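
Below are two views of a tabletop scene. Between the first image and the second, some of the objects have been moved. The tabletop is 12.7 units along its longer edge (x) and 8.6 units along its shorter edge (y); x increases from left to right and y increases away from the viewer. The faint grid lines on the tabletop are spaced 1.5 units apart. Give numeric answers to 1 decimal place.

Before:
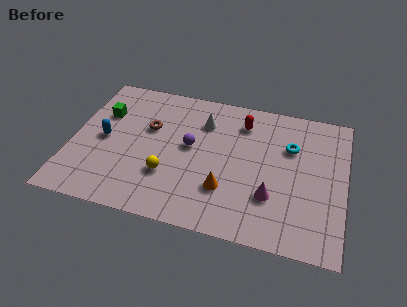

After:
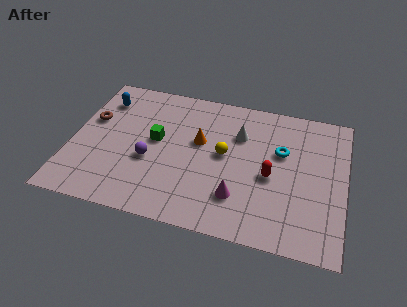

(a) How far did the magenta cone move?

1.6

The magenta cone moved from about (9.4, 2.6) to (7.9, 2.2), a distance of √(1.5² + 0.4²) ≈ 1.6.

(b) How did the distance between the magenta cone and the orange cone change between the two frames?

+1.4

The distance was about 2.1 in the first image and 3.5 in the second, so they moved 1.4 units further apart.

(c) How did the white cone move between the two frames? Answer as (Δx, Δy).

(1.7, -0.4)

From the two frames, the white cone sits at roughly (6.0, 6.4) before and (7.7, 6.0) after.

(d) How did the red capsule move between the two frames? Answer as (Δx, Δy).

(1.5, -3.0)

The red capsule was at about (7.8, 6.8) and moved to about (9.3, 3.8).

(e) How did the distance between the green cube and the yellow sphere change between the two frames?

-1.3

Before: roughly 4.5 units apart; after: 3.2. That's 1.3 units closer together.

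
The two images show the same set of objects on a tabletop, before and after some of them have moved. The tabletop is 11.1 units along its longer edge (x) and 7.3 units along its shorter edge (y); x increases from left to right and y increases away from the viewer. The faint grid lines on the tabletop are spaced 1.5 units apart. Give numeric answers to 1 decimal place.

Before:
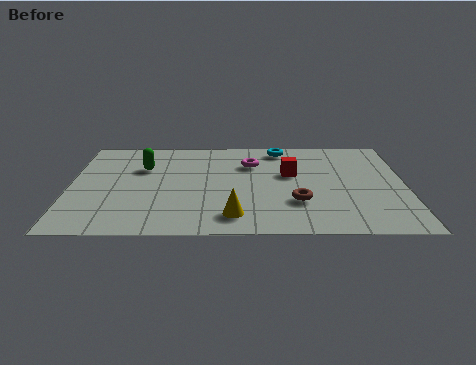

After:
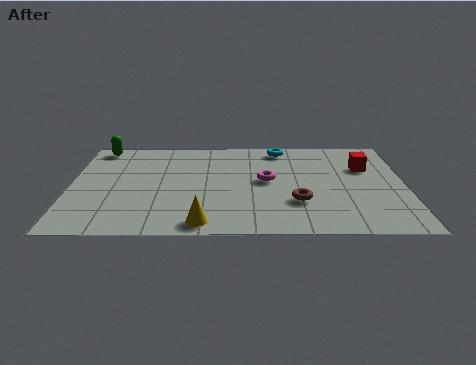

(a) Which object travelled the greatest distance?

the red cube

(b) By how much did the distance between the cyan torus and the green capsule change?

+1.3

They were about 4.8 units apart before and 6.1 after — 1.3 units further apart.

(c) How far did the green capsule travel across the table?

2.2

The green capsule was near (2.4, 4.9) before and (0.9, 6.5) after, so it travelled √(1.5² + 1.6²) ≈ 2.2 units.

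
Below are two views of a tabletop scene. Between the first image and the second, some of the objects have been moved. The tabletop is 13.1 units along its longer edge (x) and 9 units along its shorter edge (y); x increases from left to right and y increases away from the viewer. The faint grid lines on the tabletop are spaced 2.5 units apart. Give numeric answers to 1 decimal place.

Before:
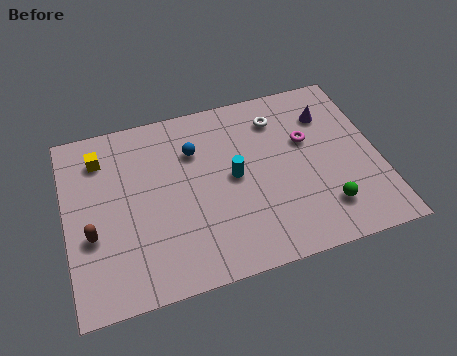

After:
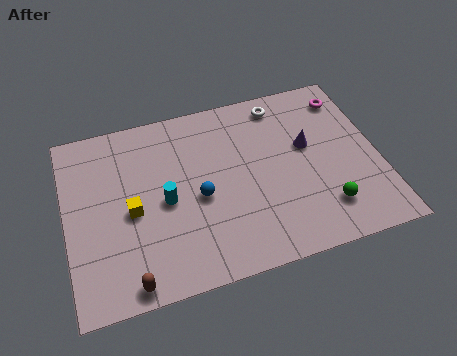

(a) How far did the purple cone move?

1.7

The purple cone moved from about (11.2, 6.7) to (10.2, 5.3), a distance of √(1.0² + 1.4²) ≈ 1.7.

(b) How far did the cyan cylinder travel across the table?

2.9

From (7.0, 4.6) to (4.1, 4.2), the cyan cylinder covered √(2.9² + 0.4²) ≈ 2.9 units.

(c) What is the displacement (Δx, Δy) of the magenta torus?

(1.9, 1.8)

From the two frames, the magenta torus sits at roughly (10.2, 5.6) before and (12.1, 7.4) after.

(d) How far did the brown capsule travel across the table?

3.0

The brown capsule was near (1.0, 3.4) before and (2.4, 0.8) after, so it travelled √(1.4² + 2.6²) ≈ 3.0 units.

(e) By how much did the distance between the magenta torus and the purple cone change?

+1.3

The distance was about 1.5 in the first image and 2.8 in the second, so they moved 1.3 units further apart.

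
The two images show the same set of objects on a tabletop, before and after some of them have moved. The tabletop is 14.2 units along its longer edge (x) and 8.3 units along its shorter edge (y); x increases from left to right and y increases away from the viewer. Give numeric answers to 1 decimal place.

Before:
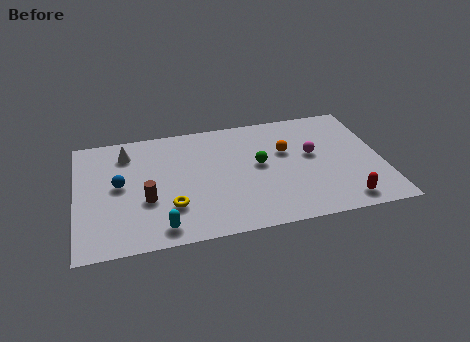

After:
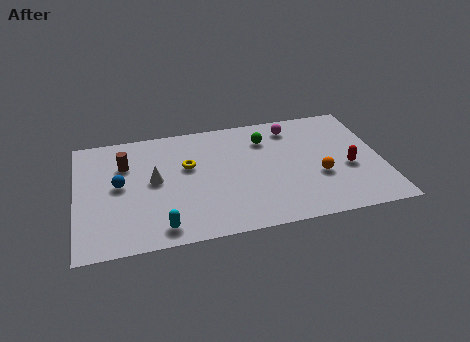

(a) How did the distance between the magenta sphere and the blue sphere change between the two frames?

-0.4

They were about 9.0 units apart before and 8.6 after — 0.4 units closer together.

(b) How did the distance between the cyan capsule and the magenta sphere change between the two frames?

+0.6

They were about 8.0 units apart before and 8.6 after — 0.6 units further apart.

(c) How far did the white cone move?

2.5

The white cone moved from about (2.4, 6.6) to (3.6, 4.4), a distance of √(1.2² + 2.2²) ≈ 2.5.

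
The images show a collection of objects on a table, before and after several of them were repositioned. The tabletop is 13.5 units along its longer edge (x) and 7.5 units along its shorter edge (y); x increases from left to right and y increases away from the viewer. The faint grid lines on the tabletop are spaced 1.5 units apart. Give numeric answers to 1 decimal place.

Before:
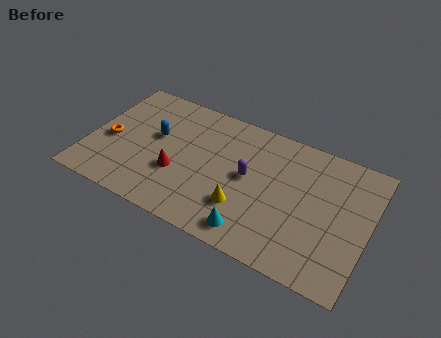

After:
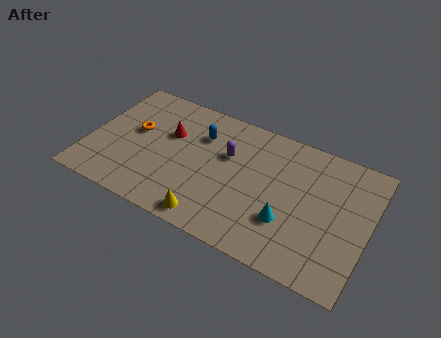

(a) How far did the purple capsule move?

1.4

The purple capsule moved from about (7.7, 4.0) to (6.6, 4.8), a distance of √(1.1² + 0.8²) ≈ 1.4.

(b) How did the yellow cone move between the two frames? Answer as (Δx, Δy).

(-1.4, -1.3)

From the two frames, the yellow cone sits at roughly (7.7, 2.2) before and (6.3, 0.9) after.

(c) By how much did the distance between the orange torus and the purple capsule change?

-2.2

Before: roughly 6.7 units apart; after: 4.5. That's 2.2 units closer together.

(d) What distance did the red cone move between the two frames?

2.2

The red cone was near (4.4, 2.7) before and (3.7, 4.8) after, so it travelled √(0.7² + 2.1²) ≈ 2.2 units.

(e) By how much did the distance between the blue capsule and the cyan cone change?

-0.7

Before: roughly 6.2 units apart; after: 5.5. That's 0.7 units closer together.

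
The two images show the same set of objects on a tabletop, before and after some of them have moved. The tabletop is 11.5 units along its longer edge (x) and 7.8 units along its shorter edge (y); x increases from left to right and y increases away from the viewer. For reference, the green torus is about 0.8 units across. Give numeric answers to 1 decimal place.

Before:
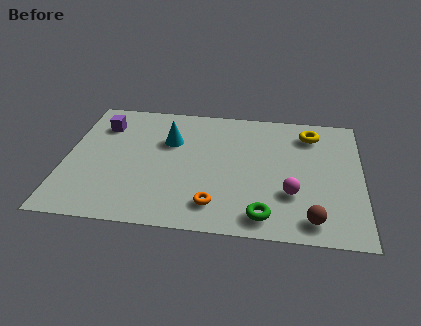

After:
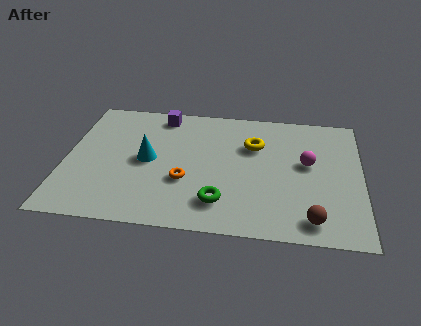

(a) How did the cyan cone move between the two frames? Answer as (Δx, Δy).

(-0.8, -1.3)

The cyan cone started near (4.0, 5.2) and ended near (3.2, 3.9).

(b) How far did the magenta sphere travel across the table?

2.0

From (8.8, 2.5) to (9.4, 4.4), the magenta sphere covered √(0.6² + 1.9²) ≈ 2.0 units.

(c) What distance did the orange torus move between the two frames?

1.8

The orange torus was near (5.9, 1.5) before and (4.7, 2.8) after, so it travelled √(1.2² + 1.3²) ≈ 1.8 units.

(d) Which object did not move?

the brown sphere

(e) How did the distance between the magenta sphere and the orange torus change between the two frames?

+1.9

They were about 3.1 units apart before and 5.0 after — 1.9 units further apart.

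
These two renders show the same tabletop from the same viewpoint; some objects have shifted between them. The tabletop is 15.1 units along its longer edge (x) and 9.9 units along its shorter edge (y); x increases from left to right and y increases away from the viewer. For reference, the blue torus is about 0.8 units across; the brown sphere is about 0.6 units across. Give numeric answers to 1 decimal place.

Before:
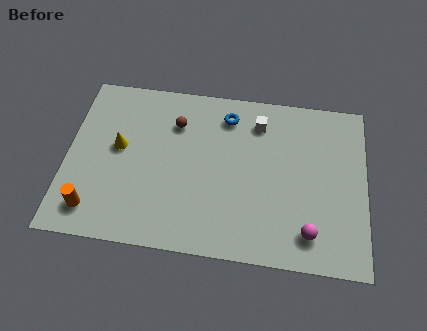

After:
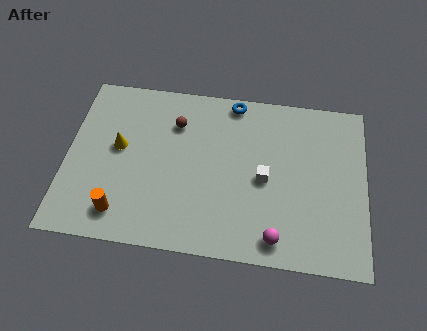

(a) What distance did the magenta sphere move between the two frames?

1.7

The magenta sphere moved from about (12.3, 1.8) to (10.7, 1.3), a distance of √(1.6² + 0.5²) ≈ 1.7.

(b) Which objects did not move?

the brown sphere and the yellow cone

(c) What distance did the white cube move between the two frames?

3.3

The white cube was near (9.6, 7.9) before and (10.0, 4.6) after, so it travelled √(0.4² + 3.3²) ≈ 3.3 units.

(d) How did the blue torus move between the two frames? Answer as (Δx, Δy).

(0.3, 0.9)

The blue torus started near (8.0, 8.1) and ended near (8.3, 9.0).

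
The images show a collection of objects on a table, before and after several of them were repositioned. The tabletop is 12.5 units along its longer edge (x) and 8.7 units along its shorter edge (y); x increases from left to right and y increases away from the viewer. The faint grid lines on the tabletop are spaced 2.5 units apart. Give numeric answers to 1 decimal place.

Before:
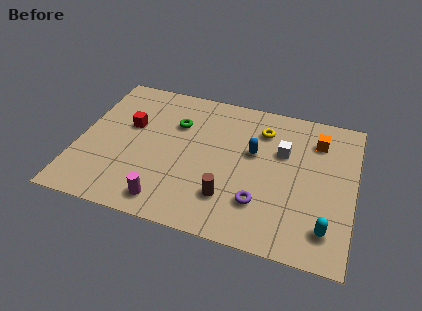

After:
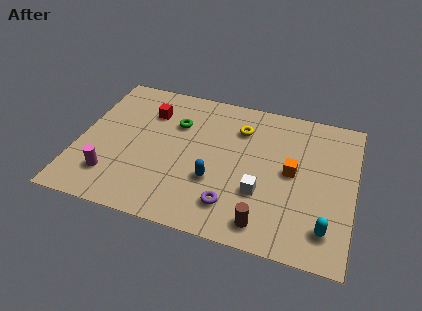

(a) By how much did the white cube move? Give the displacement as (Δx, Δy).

(-0.8, -2.7)

From the two frames, the white cube sits at roughly (9.2, 5.6) before and (8.4, 2.9) after.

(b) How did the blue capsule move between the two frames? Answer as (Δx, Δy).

(-1.6, -2.2)

The blue capsule started near (7.9, 5.2) and ended near (6.3, 3.0).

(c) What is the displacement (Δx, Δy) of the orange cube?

(-1.0, -2.2)

From the two frames, the orange cube sits at roughly (10.7, 6.7) before and (9.7, 4.5) after.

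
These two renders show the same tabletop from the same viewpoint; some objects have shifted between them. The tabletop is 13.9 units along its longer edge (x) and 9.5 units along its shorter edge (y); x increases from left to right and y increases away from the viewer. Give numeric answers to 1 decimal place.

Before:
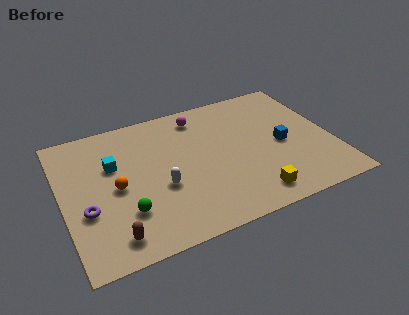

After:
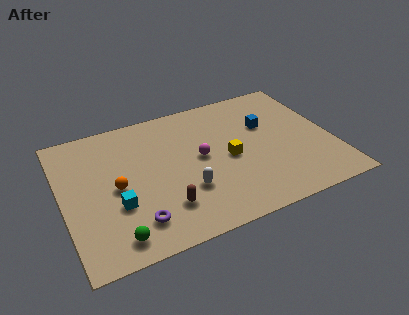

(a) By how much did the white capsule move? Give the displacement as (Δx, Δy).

(1.2, -0.7)

From the two frames, the white capsule sits at roughly (4.9, 3.7) before and (6.1, 3.0) after.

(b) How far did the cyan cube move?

2.8

From (2.7, 6.1) to (2.6, 3.3), the cyan cube covered √(0.1² + 2.8²) ≈ 2.8 units.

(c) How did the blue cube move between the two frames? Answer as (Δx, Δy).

(-0.6, 1.7)

The blue cube started near (11.3, 4.4) and ended near (10.7, 6.1).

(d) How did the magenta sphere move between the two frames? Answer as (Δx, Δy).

(-0.3, -3.0)

From the two frames, the magenta sphere sits at roughly (7.4, 8.0) before and (7.1, 5.0) after.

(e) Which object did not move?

the orange sphere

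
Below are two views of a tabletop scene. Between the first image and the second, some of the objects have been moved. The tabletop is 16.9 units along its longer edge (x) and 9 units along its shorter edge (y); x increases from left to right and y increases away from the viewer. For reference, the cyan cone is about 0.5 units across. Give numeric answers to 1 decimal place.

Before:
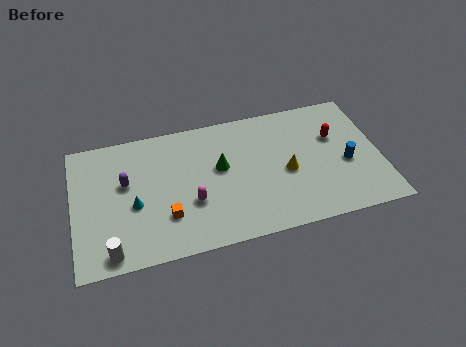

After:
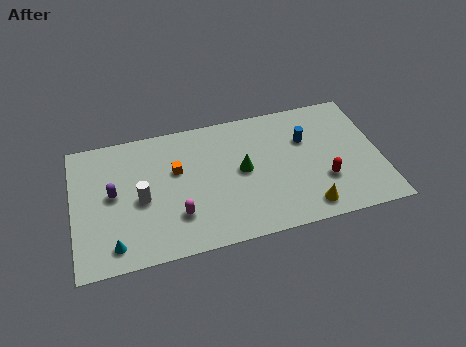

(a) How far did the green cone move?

1.3

The green cone moved from about (8.1, 5.2) to (9.3, 4.7), a distance of √(1.2² + 0.5²) ≈ 1.3.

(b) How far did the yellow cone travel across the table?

2.8

The yellow cone moved from about (11.7, 4.0) to (12.6, 1.3), a distance of √(0.9² + 2.7²) ≈ 2.8.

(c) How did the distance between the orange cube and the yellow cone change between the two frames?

+1.3

Before: roughly 6.8 units apart; after: 8.1. That's 1.3 units further apart.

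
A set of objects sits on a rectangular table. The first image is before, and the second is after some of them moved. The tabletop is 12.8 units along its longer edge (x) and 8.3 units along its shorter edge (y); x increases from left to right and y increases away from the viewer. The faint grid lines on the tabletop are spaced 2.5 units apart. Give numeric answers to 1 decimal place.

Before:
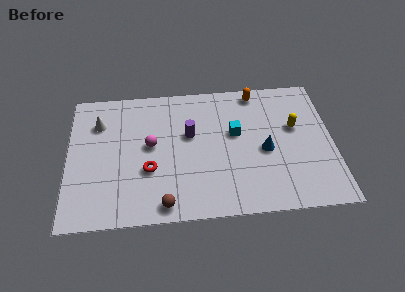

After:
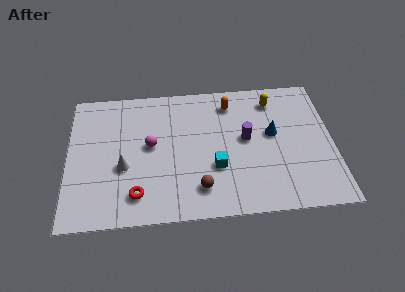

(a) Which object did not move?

the magenta sphere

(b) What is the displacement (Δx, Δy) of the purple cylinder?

(2.7, -0.5)

The purple cylinder was at about (5.9, 5.0) and moved to about (8.6, 4.5).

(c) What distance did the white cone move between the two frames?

3.0

The white cone moved from about (1.5, 6.1) to (2.7, 3.3), a distance of √(1.2² + 2.8²) ≈ 3.0.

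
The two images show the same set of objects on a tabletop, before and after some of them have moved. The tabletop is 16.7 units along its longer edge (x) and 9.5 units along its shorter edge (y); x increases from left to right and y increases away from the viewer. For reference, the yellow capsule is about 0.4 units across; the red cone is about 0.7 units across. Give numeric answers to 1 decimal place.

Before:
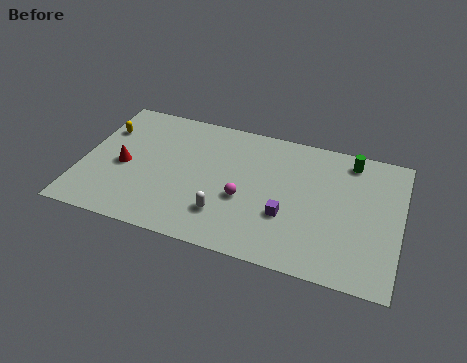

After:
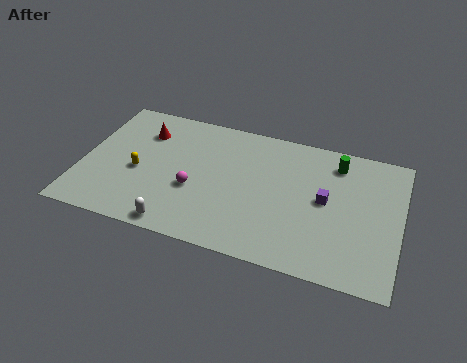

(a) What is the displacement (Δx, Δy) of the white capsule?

(-2.3, -1.5)

The white capsule was at about (7.7, 2.4) and moved to about (5.4, 0.9).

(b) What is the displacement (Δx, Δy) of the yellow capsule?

(2.1, -2.6)

The yellow capsule was at about (0.9, 6.7) and moved to about (3.0, 4.1).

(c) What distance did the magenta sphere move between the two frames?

2.6

From (8.6, 3.8) to (6.0, 3.7), the magenta sphere covered √(2.6² + 0.1²) ≈ 2.6 units.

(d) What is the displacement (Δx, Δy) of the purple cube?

(1.9, 1.7)

The purple cube started near (10.9, 3.3) and ended near (12.8, 5.0).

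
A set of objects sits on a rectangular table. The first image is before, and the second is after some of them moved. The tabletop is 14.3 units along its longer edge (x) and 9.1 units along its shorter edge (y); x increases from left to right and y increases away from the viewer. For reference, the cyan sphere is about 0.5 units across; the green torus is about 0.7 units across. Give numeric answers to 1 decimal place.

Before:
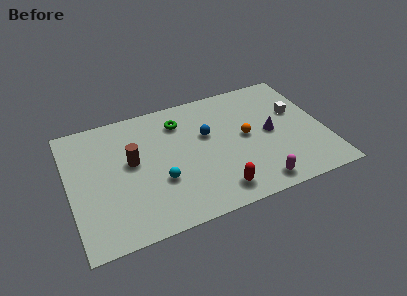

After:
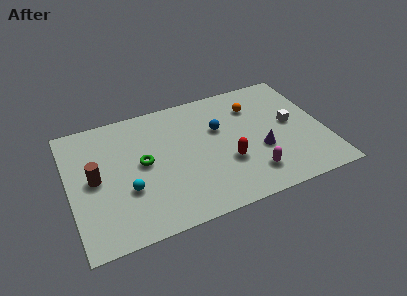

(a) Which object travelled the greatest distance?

the green torus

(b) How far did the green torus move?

3.3

The green torus moved from about (6.4, 7.1) to (4.1, 4.8), a distance of √(2.3² + 2.3²) ≈ 3.3.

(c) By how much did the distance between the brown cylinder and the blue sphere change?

+2.9

Before: roughly 4.3 units apart; after: 7.2. That's 2.9 units further apart.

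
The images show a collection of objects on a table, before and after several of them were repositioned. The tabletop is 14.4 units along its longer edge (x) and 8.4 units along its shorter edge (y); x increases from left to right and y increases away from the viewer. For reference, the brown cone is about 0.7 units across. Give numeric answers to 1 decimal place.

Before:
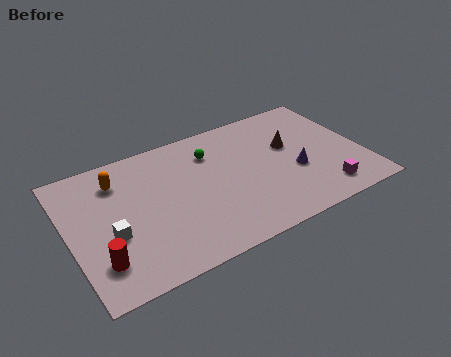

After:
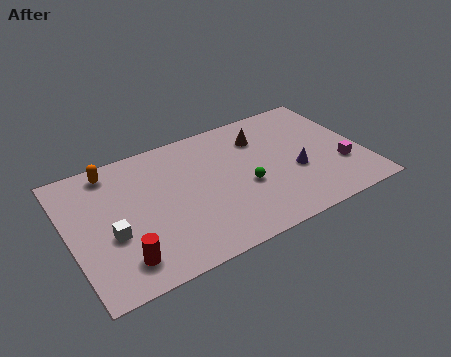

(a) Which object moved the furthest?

the green sphere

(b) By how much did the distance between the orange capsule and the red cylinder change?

+1.0

Before: roughly 4.7 units apart; after: 5.7. That's 1.0 units further apart.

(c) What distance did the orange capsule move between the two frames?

0.8

The orange capsule moved from about (2.6, 6.5) to (2.4, 7.3), a distance of √(0.2² + 0.8²) ≈ 0.8.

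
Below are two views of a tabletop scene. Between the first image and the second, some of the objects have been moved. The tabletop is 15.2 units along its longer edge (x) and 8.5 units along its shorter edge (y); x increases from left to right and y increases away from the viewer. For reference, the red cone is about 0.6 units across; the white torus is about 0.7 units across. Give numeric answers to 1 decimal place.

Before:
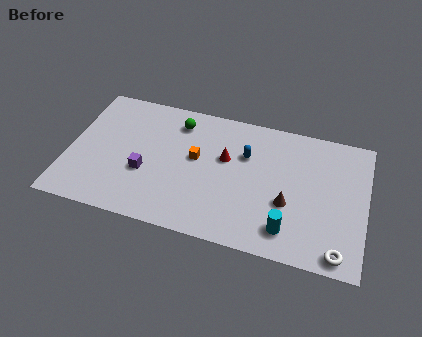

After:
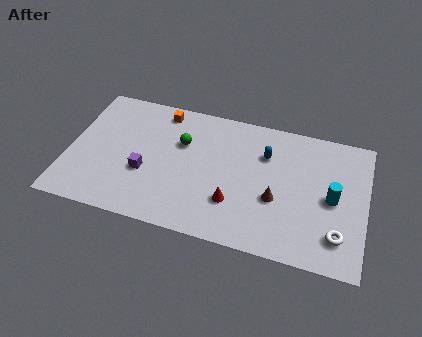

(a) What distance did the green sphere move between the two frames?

1.3

From (5.4, 6.9) to (5.7, 5.6), the green sphere covered √(0.3² + 1.3²) ≈ 1.3 units.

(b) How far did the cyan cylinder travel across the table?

3.3

From (11.4, 1.6) to (13.5, 4.1), the cyan cylinder covered √(2.1² + 2.5²) ≈ 3.3 units.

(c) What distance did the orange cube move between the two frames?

3.3

The orange cube was near (6.5, 4.8) before and (4.5, 7.4) after, so it travelled √(2.0² + 2.6²) ≈ 3.3 units.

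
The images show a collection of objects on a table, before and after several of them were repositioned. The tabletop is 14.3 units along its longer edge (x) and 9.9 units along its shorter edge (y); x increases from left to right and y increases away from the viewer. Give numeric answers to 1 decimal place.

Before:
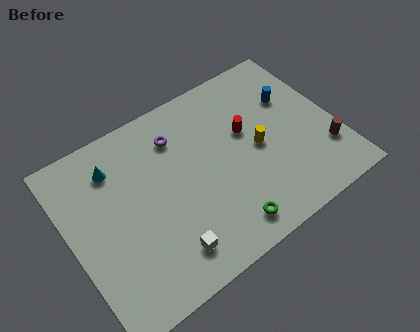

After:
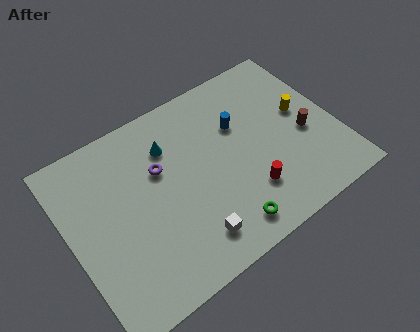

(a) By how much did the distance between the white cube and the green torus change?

-1.3

Before: roughly 3.1 units apart; after: 1.8. That's 1.3 units closer together.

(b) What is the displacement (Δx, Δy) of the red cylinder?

(-0.6, -3.3)

From the two frames, the red cylinder sits at roughly (9.7, 5.9) before and (9.1, 2.6) after.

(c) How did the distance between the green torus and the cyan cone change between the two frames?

-1.7

They were about 7.9 units apart before and 6.2 after — 1.7 units closer together.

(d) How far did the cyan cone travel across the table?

2.9

The cyan cone was near (2.8, 7.7) before and (5.7, 7.3) after, so it travelled √(2.9² + 0.4²) ≈ 2.9 units.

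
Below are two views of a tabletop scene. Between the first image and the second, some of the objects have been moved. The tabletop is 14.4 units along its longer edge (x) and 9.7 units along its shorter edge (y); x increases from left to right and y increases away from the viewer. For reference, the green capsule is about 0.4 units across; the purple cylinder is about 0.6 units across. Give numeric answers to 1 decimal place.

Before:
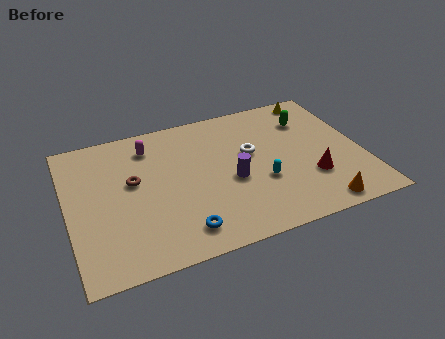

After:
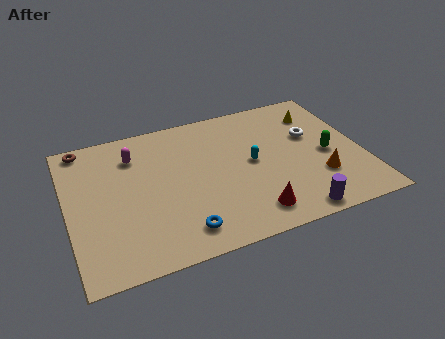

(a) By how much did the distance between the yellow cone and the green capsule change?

+1.5

The distance was about 1.6 in the first image and 3.1 in the second, so they moved 1.5 units further apart.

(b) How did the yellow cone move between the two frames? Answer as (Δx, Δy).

(-0.1, -1.2)

From the two frames, the yellow cone sits at roughly (12.7, 8.7) before and (12.6, 7.5) after.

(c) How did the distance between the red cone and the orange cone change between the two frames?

+1.7

They were about 2.0 units apart before and 3.7 after — 1.7 units further apart.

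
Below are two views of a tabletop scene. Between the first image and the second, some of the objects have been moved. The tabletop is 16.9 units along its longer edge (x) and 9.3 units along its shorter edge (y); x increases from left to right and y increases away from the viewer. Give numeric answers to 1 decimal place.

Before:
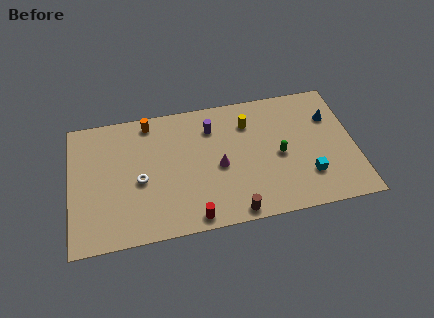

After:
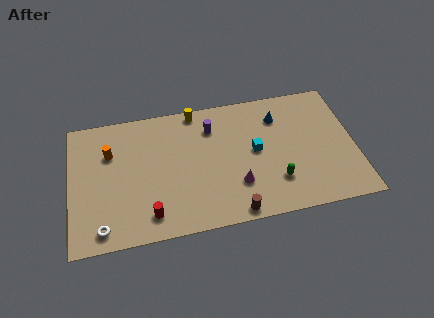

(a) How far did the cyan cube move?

3.8

The cyan cube was near (14.0, 2.5) before and (11.0, 4.9) after, so it travelled √(3.0² + 2.4²) ≈ 3.8 units.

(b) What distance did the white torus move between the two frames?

3.7

The white torus was near (4.1, 4.1) before and (1.8, 1.2) after, so it travelled √(2.3² + 2.9²) ≈ 3.7 units.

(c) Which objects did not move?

the purple cylinder and the brown cylinder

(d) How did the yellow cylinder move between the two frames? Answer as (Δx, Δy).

(-3.1, 1.5)

The yellow cylinder started near (10.7, 7.0) and ended near (7.6, 8.5).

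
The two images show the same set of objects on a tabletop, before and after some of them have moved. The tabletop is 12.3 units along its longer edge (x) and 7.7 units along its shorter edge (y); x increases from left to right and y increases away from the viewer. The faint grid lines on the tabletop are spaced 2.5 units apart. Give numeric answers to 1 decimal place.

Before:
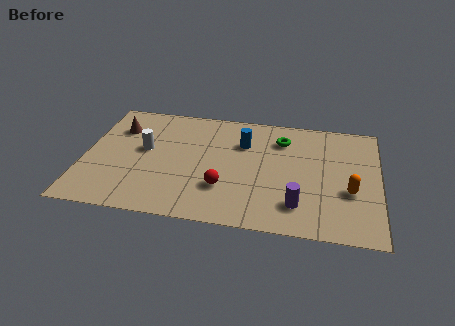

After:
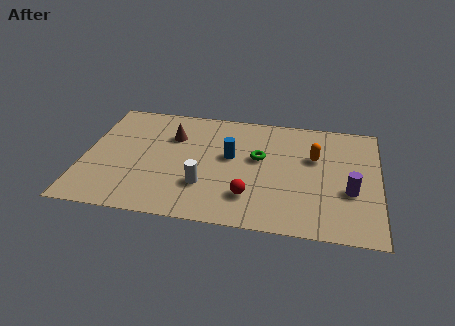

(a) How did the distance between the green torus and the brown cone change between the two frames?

-3.1

The distance was about 6.9 in the first image and 3.8 in the second, so they moved 3.1 units closer together.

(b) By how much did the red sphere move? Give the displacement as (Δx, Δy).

(1.1, -0.4)

The red sphere was at about (5.9, 2.3) and moved to about (7.0, 1.9).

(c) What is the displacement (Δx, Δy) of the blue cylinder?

(-0.5, -1.0)

From the two frames, the blue cylinder sits at roughly (6.6, 5.4) before and (6.1, 4.4) after.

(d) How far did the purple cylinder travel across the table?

2.4

The purple cylinder moved from about (9.0, 1.7) to (11.1, 2.9), a distance of √(2.1² + 1.2²) ≈ 2.4.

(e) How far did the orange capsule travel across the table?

2.5

From (11.1, 2.9) to (9.6, 4.9), the orange capsule covered √(1.5² + 2.0²) ≈ 2.5 units.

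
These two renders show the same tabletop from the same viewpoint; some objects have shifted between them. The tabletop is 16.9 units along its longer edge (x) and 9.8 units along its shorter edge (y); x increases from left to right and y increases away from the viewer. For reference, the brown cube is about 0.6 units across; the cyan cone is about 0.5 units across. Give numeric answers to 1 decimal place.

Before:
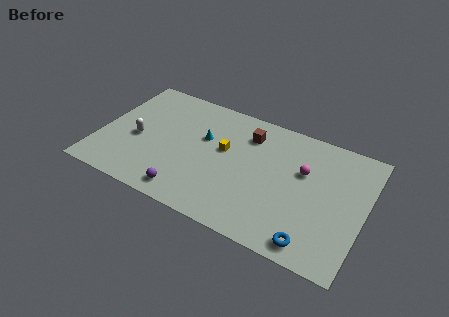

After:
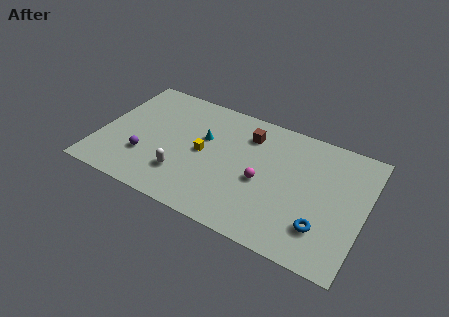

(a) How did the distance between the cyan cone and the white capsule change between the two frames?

-0.9

Before: roughly 4.5 units apart; after: 3.6. That's 0.9 units closer together.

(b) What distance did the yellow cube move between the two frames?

1.5

The yellow cube was near (7.9, 5.7) before and (6.6, 4.9) after, so it travelled √(1.3² + 0.8²) ≈ 1.5 units.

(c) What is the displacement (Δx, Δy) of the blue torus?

(0.4, 1.3)

The blue torus started near (14.1, 1.2) and ended near (14.5, 2.5).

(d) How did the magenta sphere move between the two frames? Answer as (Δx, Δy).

(-2.4, -1.9)

The magenta sphere started near (12.9, 6.2) and ended near (10.5, 4.3).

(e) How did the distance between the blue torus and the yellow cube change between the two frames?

+0.6

They were about 7.7 units apart before and 8.3 after — 0.6 units further apart.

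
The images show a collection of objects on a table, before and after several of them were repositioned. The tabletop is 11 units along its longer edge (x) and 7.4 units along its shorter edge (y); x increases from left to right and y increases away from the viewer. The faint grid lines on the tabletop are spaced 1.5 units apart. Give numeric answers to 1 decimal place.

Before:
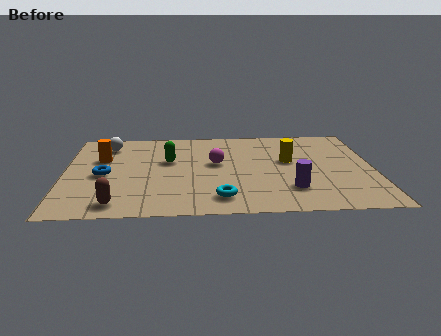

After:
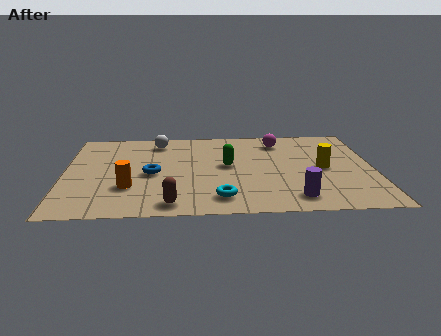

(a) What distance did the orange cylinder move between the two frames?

2.7

From (1.3, 4.8) to (2.3, 2.3), the orange cylinder covered √(1.0² + 2.5²) ≈ 2.7 units.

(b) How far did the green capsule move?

2.2

From (3.7, 4.5) to (5.8, 4.0), the green capsule covered √(2.1² + 0.5²) ≈ 2.2 units.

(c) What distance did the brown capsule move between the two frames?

1.9

From (1.9, 1.0) to (3.8, 0.9), the brown capsule covered √(1.9² + 0.1²) ≈ 1.9 units.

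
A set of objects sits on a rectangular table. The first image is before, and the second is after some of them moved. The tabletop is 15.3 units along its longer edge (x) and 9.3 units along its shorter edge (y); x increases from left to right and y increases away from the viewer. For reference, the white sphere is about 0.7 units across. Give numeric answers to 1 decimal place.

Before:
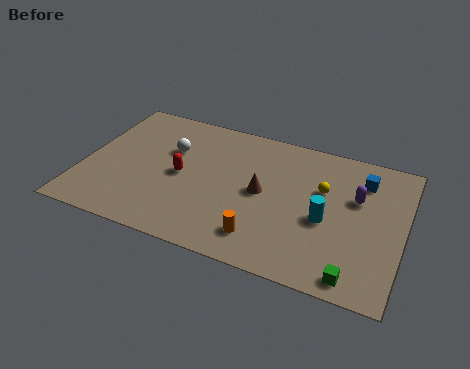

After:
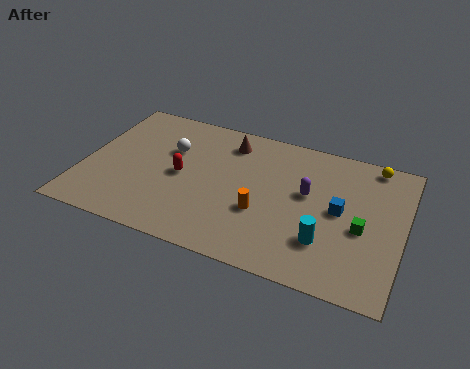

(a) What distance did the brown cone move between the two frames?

3.5

The brown cone moved from about (8.6, 4.7) to (6.7, 7.6), a distance of √(1.9² + 2.9²) ≈ 3.5.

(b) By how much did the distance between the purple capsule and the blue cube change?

+0.4

The distance was about 1.3 in the first image and 1.7 in the second, so they moved 0.4 units further apart.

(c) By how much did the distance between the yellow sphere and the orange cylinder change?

+2.2

Before: roughly 4.8 units apart; after: 7.0. That's 2.2 units further apart.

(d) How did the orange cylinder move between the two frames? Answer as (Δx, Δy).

(-0.2, 1.6)

From the two frames, the orange cylinder sits at roughly (8.9, 1.8) before and (8.7, 3.4) after.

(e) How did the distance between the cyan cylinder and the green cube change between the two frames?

-1.3

They were about 3.4 units apart before and 2.1 after — 1.3 units closer together.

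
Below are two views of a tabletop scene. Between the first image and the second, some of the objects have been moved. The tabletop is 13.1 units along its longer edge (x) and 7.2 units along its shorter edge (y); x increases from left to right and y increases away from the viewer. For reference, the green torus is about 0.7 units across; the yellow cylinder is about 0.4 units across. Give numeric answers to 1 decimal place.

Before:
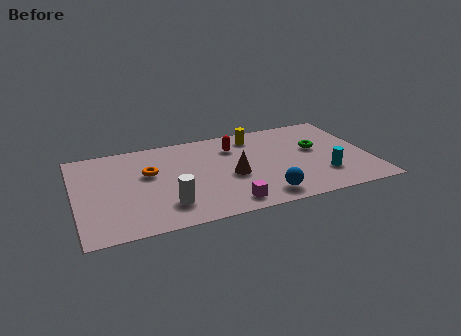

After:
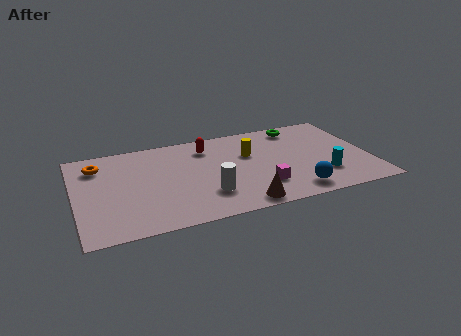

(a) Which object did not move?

the cyan cylinder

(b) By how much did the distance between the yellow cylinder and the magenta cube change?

-2.6

Before: roughly 5.3 units apart; after: 2.7. That's 2.6 units closer together.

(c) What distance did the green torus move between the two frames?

2.1

From (10.8, 4.2) to (10.2, 6.2), the green torus covered √(0.6² + 2.0²) ≈ 2.1 units.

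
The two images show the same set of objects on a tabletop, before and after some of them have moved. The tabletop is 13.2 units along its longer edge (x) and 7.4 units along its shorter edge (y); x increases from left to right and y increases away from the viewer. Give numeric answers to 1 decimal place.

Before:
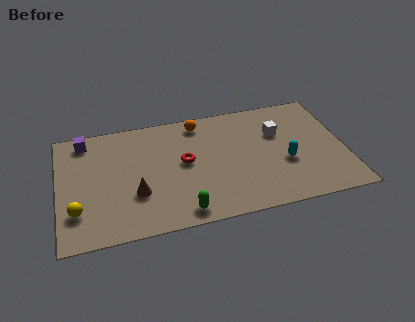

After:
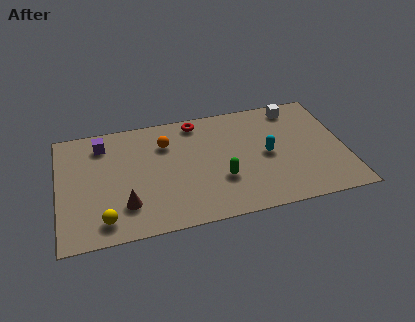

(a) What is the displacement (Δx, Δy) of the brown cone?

(-0.5, -0.6)

The brown cone started near (3.5, 2.5) and ended near (3.0, 1.9).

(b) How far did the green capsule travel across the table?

2.5

From (5.5, 0.9) to (7.4, 2.5), the green capsule covered √(1.9² + 1.6²) ≈ 2.5 units.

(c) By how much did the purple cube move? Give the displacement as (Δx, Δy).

(0.8, -0.4)

From the two frames, the purple cube sits at roughly (1.3, 6.4) before and (2.1, 6.0) after.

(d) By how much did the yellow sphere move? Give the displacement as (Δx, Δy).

(1.2, -0.8)

The yellow sphere started near (0.8, 2.0) and ended near (2.0, 1.2).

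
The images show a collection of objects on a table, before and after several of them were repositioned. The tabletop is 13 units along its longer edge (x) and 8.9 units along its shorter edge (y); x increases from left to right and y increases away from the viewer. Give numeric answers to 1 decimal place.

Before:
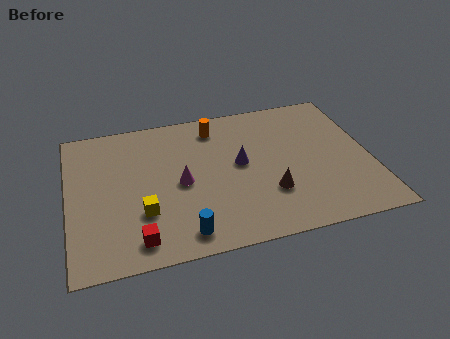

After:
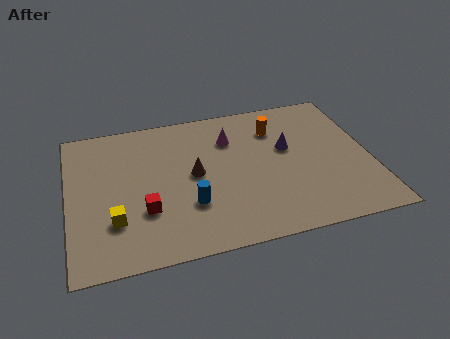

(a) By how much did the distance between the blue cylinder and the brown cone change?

-2.3

Before: roughly 4.1 units apart; after: 1.8. That's 2.3 units closer together.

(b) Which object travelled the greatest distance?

the brown cone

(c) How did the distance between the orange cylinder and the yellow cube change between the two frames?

+2.6

Before: roughly 5.7 units apart; after: 8.3. That's 2.6 units further apart.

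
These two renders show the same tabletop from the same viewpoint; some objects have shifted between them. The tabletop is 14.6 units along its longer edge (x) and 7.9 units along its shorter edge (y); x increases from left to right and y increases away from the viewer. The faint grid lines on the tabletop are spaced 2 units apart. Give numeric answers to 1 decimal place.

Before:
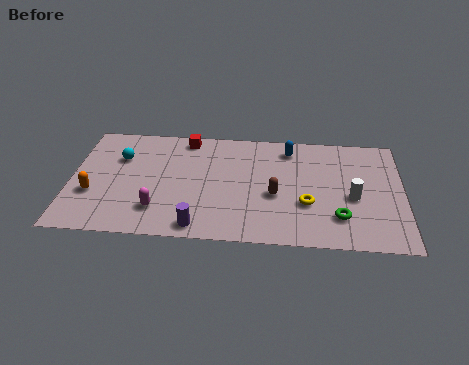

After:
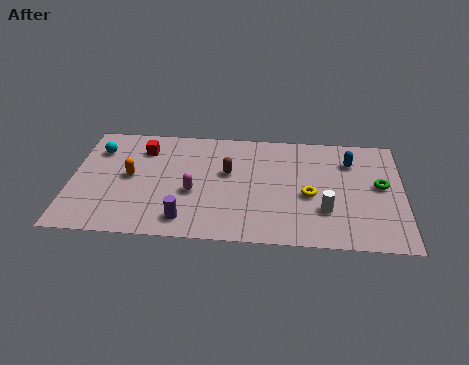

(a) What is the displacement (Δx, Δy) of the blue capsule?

(2.7, -0.7)

The blue capsule started near (9.6, 6.6) and ended near (12.3, 5.9).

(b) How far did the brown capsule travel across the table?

2.5

From (9.0, 3.3) to (6.9, 4.7), the brown capsule covered √(2.1² + 1.4²) ≈ 2.5 units.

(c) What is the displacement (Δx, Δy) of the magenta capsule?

(1.5, 1.3)

The magenta capsule was at about (3.9, 1.9) and moved to about (5.4, 3.2).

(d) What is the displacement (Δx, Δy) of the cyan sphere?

(-1.0, 0.5)

From the two frames, the cyan sphere sits at roughly (2.1, 5.4) before and (1.1, 5.9) after.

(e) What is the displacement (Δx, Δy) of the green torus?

(1.8, 2.3)

From the two frames, the green torus sits at roughly (11.8, 2.0) before and (13.6, 4.3) after.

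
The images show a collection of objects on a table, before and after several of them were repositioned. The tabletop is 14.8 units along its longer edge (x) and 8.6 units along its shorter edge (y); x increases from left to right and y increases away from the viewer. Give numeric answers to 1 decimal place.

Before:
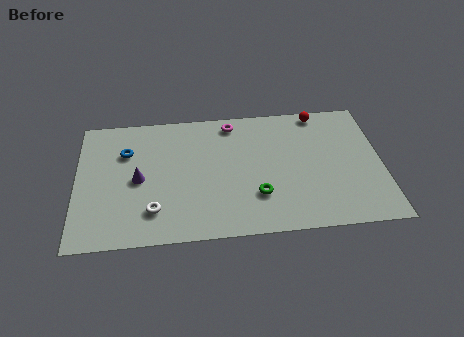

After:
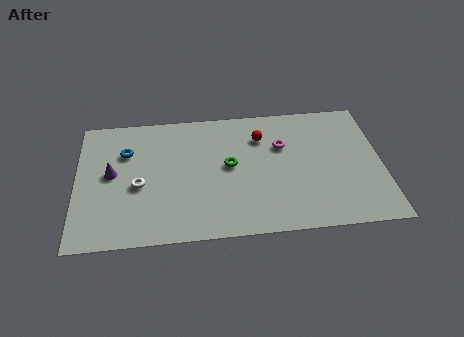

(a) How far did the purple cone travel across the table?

1.4

The purple cone was near (3.0, 4.1) before and (1.7, 4.6) after, so it travelled √(1.3² + 0.5²) ≈ 1.4 units.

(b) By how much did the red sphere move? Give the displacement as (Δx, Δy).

(-2.9, -1.4)

From the two frames, the red sphere sits at roughly (11.9, 7.8) before and (9.0, 6.4) after.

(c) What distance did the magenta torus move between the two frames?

3.0

From (7.6, 7.5) to (10.0, 5.7), the magenta torus covered √(2.4² + 1.8²) ≈ 3.0 units.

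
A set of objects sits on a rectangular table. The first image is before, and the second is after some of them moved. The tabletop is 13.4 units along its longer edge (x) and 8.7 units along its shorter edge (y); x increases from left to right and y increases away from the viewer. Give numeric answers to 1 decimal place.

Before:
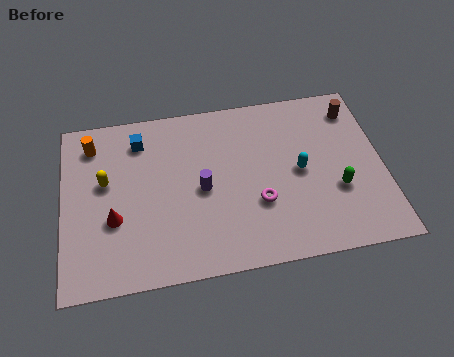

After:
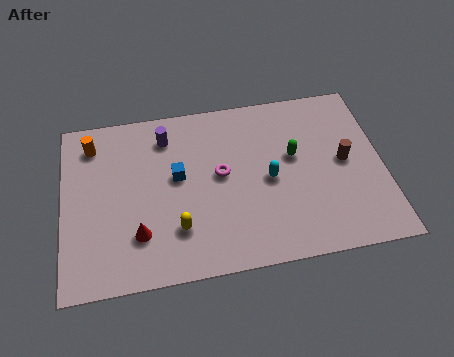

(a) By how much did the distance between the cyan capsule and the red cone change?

-2.1

They were about 7.9 units apart before and 5.8 after — 2.1 units closer together.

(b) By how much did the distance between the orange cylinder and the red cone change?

+1.1

The distance was about 4.0 in the first image and 5.1 in the second, so they moved 1.1 units further apart.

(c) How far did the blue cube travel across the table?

2.6

From (3.3, 7.0) to (4.8, 4.9), the blue cube covered √(1.5² + 2.1²) ≈ 2.6 units.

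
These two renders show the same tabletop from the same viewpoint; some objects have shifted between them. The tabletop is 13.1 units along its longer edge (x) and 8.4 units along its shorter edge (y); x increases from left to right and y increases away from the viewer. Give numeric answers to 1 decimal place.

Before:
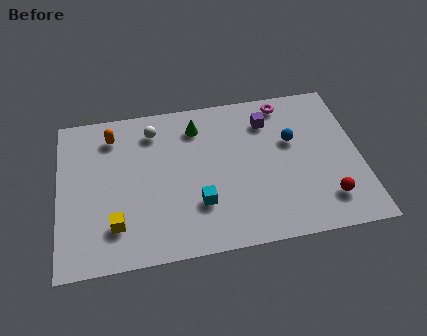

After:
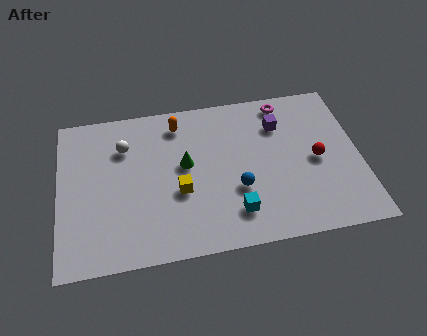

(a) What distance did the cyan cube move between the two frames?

1.7

The cyan cube was near (6.0, 2.5) before and (7.5, 1.8) after, so it travelled √(1.5² + 0.7²) ≈ 1.7 units.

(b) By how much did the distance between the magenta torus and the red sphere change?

-2.2

The distance was about 5.8 in the first image and 3.6 in the second, so they moved 2.2 units closer together.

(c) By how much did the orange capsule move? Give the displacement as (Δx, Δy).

(2.9, 0.2)

From the two frames, the orange capsule sits at roughly (2.4, 6.8) before and (5.3, 7.0) after.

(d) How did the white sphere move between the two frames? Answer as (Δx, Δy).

(-1.3, -0.7)

The white sphere started near (4.2, 6.8) and ended near (2.9, 6.1).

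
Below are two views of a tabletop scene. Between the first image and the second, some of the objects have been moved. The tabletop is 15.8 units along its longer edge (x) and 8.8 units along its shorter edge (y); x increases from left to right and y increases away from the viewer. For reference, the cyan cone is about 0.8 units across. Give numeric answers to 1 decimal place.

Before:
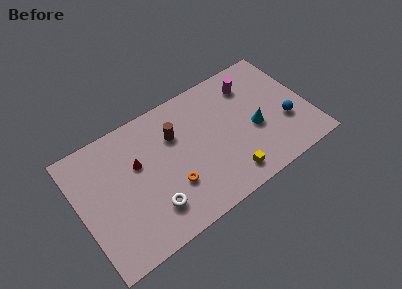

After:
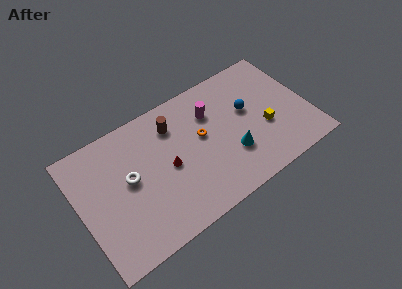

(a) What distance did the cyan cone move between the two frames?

2.0

The cyan cone was near (12.0, 3.7) before and (10.2, 2.8) after, so it travelled √(1.8² + 0.9²) ≈ 2.0 units.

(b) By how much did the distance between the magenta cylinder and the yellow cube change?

-1.7

Before: roughly 6.1 units apart; after: 4.4. That's 1.7 units closer together.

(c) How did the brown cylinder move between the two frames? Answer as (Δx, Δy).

(0.0, 0.7)

From the two frames, the brown cylinder sits at roughly (6.8, 6.1) before and (6.8, 6.8) after.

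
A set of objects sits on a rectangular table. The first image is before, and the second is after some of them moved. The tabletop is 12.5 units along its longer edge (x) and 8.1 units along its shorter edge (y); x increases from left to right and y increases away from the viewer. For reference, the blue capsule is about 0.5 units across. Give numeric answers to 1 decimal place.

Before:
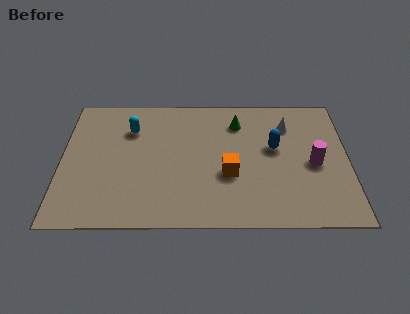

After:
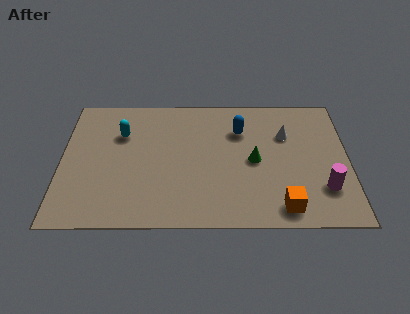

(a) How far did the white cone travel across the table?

0.6

The white cone moved from about (9.9, 6.1) to (9.8, 5.5), a distance of √(0.1² + 0.6²) ≈ 0.6.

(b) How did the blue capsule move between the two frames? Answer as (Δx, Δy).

(-1.5, 1.1)

The blue capsule started near (9.3, 4.7) and ended near (7.8, 5.8).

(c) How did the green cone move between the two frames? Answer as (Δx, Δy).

(0.7, -2.4)

The green cone was at about (7.7, 6.3) and moved to about (8.4, 3.9).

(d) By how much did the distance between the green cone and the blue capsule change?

-0.3

The distance was about 2.3 in the first image and 2.0 in the second, so they moved 0.3 units closer together.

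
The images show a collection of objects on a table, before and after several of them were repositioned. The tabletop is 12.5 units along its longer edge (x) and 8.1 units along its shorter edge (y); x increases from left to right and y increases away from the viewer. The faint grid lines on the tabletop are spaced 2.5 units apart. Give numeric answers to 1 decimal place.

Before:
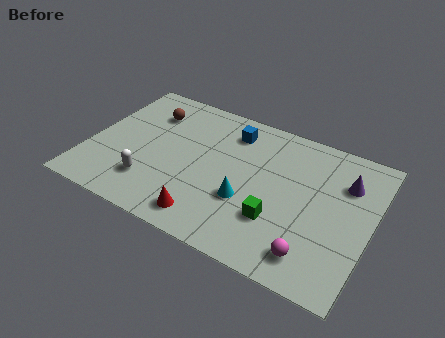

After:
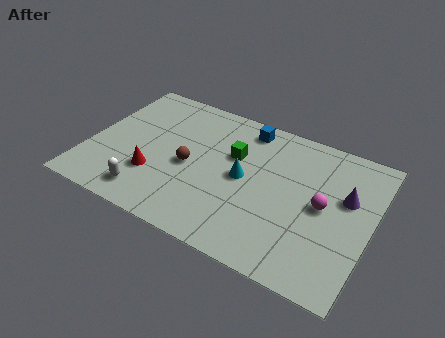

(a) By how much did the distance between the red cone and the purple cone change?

+1.4

The distance was about 7.2 in the first image and 8.6 in the second, so they moved 1.4 units further apart.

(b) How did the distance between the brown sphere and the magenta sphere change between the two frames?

-3.4

The distance was about 9.3 in the first image and 5.9 in the second, so they moved 3.4 units closer together.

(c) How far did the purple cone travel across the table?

0.8

From (11.2, 5.8) to (11.3, 5.0), the purple cone covered √(0.1² + 0.8²) ≈ 0.8 units.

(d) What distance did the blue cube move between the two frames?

0.8

The blue cube was near (6.0, 6.5) before and (6.6, 7.0) after, so it travelled √(0.6² + 0.5²) ≈ 0.8 units.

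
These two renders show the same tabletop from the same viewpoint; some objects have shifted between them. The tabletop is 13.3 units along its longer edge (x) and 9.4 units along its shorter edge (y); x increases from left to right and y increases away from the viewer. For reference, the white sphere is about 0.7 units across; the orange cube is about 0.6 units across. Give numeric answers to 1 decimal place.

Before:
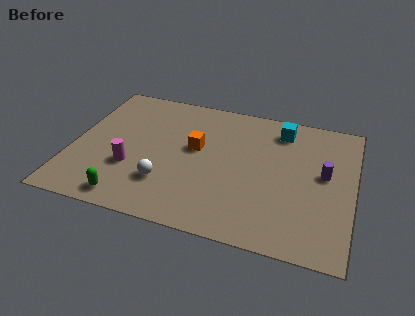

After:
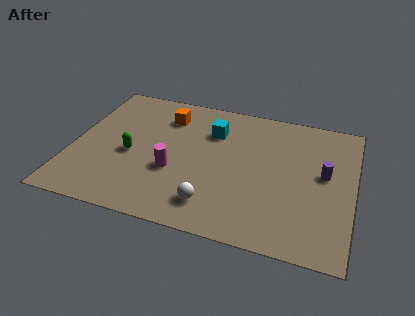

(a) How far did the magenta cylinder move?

2.0

The magenta cylinder moved from about (2.9, 3.2) to (4.9, 3.5), a distance of √(2.0² + 0.3²) ≈ 2.0.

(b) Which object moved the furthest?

the cyan cube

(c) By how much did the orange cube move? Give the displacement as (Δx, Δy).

(-1.6, 1.9)

The orange cube was at about (5.8, 5.4) and moved to about (4.2, 7.3).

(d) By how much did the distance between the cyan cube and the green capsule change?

-4.9

They were about 9.5 units apart before and 4.6 after — 4.9 units closer together.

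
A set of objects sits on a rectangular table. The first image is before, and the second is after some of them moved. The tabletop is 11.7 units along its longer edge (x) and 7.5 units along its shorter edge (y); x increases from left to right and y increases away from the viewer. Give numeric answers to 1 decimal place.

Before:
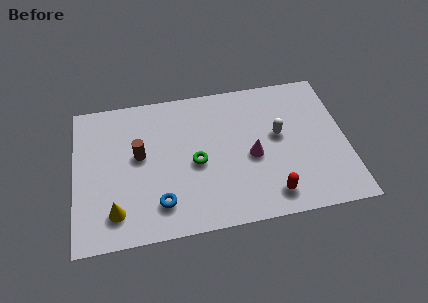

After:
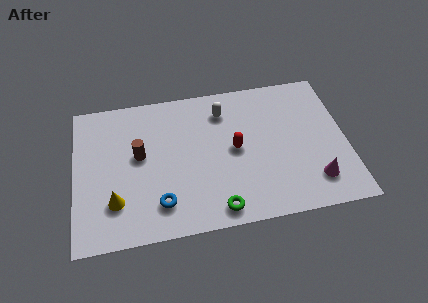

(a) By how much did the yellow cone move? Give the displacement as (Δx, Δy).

(0.0, 0.5)

The yellow cone was at about (1.7, 1.5) and moved to about (1.7, 2.0).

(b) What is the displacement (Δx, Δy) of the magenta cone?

(2.6, -1.7)

The magenta cone was at about (7.6, 3.3) and moved to about (10.2, 1.6).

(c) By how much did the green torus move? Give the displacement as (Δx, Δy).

(0.8, -2.5)

From the two frames, the green torus sits at roughly (5.2, 3.4) before and (6.0, 0.9) after.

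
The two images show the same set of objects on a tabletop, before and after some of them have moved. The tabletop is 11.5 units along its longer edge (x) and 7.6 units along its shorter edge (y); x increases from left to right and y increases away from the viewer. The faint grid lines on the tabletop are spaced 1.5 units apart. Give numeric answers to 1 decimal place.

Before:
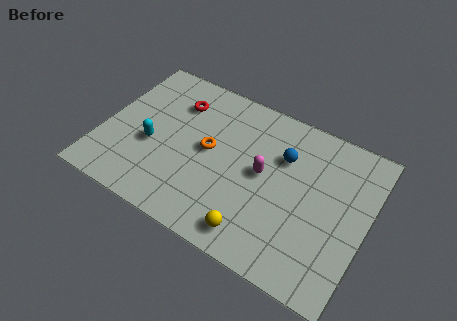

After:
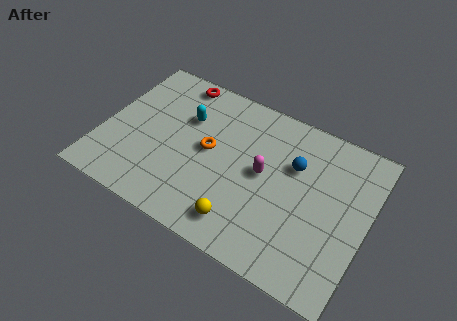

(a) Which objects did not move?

the magenta capsule and the orange torus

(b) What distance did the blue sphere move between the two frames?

0.5

From (7.7, 5.2) to (8.2, 5.0), the blue sphere covered √(0.5² + 0.2²) ≈ 0.5 units.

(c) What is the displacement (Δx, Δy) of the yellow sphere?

(-0.6, 0.2)

The yellow sphere started near (7.1, 1.1) and ended near (6.5, 1.3).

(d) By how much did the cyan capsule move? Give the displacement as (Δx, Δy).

(1.2, 2.0)

From the two frames, the cyan capsule sits at roughly (2.2, 3.1) before and (3.4, 5.1) after.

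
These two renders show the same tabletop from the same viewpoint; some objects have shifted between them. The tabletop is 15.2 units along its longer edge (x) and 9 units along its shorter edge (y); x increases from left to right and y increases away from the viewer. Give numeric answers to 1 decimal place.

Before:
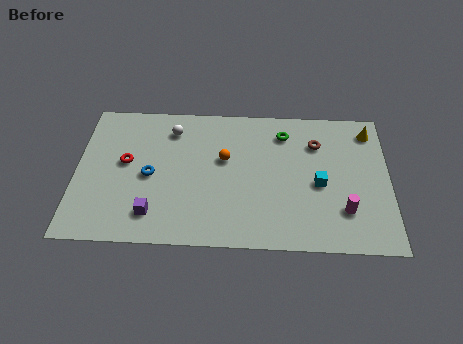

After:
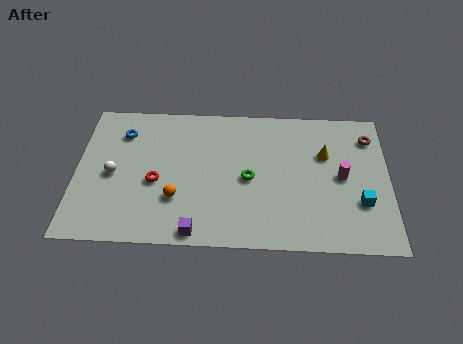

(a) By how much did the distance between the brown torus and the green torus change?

+4.9

They were about 1.7 units apart before and 6.6 after — 4.9 units further apart.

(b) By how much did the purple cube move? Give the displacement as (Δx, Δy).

(2.1, -1.0)

The purple cube was at about (3.8, 1.8) and moved to about (5.9, 0.8).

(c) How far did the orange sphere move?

3.5

The orange sphere moved from about (7.2, 5.4) to (4.9, 2.8), a distance of √(2.3² + 2.6²) ≈ 3.5.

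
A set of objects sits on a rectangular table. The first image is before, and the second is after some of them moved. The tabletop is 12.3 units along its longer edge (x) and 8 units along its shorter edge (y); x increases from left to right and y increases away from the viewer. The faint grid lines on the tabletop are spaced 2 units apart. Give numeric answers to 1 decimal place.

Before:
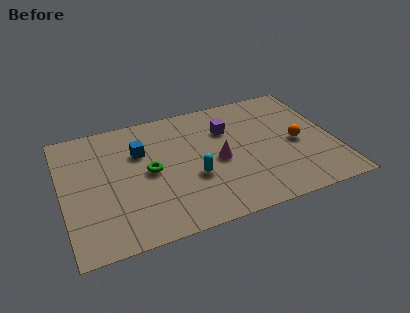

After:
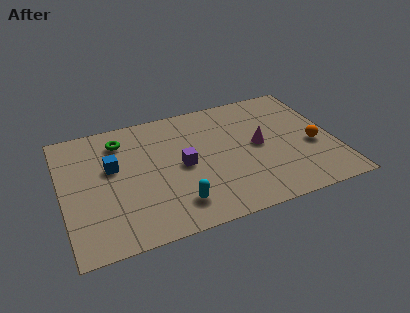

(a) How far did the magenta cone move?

1.9

From (7.0, 3.7) to (8.9, 4.1), the magenta cone covered √(1.9² + 0.4²) ≈ 1.9 units.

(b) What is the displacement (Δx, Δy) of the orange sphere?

(0.7, -0.4)

From the two frames, the orange sphere sits at roughly (10.6, 3.7) before and (11.3, 3.3) after.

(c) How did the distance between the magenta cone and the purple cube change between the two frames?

+1.5

They were about 2.0 units apart before and 3.5 after — 1.5 units further apart.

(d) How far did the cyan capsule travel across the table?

1.7

From (5.8, 3.0) to (4.9, 1.6), the cyan capsule covered √(0.9² + 1.4²) ≈ 1.7 units.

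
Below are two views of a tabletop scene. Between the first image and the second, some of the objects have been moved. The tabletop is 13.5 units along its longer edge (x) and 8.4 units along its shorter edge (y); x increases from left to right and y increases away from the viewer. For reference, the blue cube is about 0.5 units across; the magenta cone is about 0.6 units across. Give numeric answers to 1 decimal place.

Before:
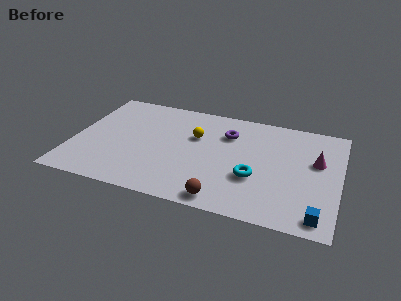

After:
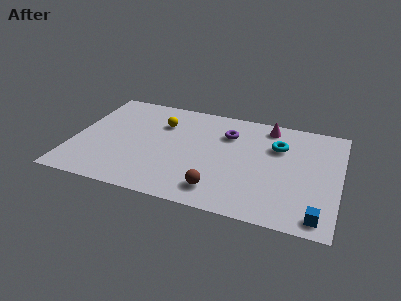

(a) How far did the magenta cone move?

3.4

The magenta cone moved from about (12.3, 5.1) to (9.7, 7.3), a distance of √(2.6² + 2.2²) ≈ 3.4.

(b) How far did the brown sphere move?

0.7

From (7.9, 0.9) to (7.6, 1.5), the brown sphere covered √(0.3² + 0.6²) ≈ 0.7 units.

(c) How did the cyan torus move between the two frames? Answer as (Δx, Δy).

(1.0, 2.8)

The cyan torus was at about (9.3, 3.0) and moved to about (10.3, 5.8).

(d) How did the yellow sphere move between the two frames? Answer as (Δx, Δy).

(-1.8, 0.6)

The yellow sphere was at about (6.1, 5.4) and moved to about (4.3, 6.0).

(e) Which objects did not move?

the blue cube and the purple torus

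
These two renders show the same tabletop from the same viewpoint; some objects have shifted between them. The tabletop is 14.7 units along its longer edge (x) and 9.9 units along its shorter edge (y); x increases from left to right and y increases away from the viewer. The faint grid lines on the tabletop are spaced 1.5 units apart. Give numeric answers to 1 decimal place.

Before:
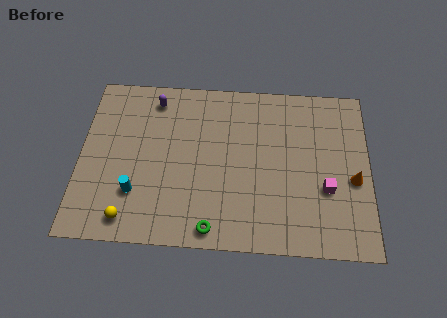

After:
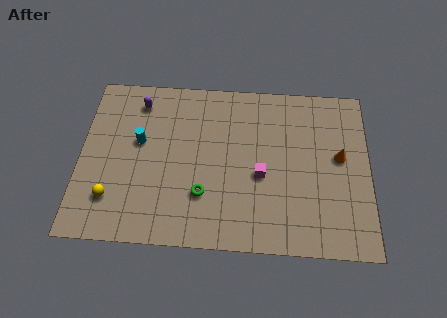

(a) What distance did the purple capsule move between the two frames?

0.8

The purple capsule was near (3.7, 8.4) before and (2.9, 8.2) after, so it travelled √(0.8² + 0.2²) ≈ 0.8 units.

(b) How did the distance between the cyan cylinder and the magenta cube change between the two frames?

-3.2

Before: roughly 9.6 units apart; after: 6.4. That's 3.2 units closer together.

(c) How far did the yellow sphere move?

1.4

The yellow sphere was near (2.6, 1.3) before and (1.7, 2.4) after, so it travelled √(0.9² + 1.1²) ≈ 1.4 units.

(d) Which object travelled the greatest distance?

the magenta cube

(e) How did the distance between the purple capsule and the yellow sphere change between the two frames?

-1.3

Before: roughly 7.2 units apart; after: 5.9. That's 1.3 units closer together.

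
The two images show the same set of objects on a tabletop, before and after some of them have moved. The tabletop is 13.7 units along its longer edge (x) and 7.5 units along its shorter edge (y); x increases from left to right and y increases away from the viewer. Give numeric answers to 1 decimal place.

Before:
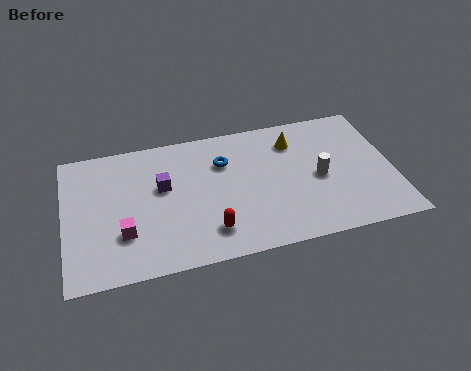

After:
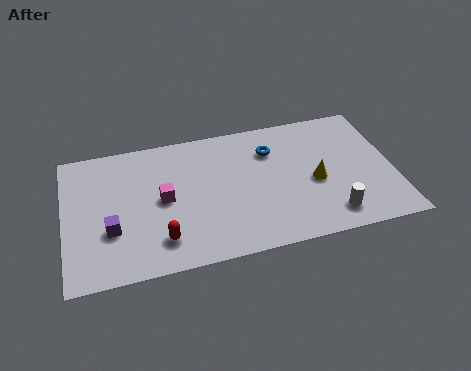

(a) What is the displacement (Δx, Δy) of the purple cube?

(-2.2, -1.9)

The purple cube started near (4.1, 4.5) and ended near (1.9, 2.6).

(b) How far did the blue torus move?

2.0

The blue torus moved from about (6.7, 5.3) to (8.7, 5.5), a distance of √(2.0² + 0.2²) ≈ 2.0.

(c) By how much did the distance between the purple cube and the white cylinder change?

+2.5

Before: roughly 6.6 units apart; after: 9.1. That's 2.5 units further apart.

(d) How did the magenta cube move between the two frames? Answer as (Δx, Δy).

(1.7, 1.5)

The magenta cube was at about (2.4, 2.3) and moved to about (4.1, 3.8).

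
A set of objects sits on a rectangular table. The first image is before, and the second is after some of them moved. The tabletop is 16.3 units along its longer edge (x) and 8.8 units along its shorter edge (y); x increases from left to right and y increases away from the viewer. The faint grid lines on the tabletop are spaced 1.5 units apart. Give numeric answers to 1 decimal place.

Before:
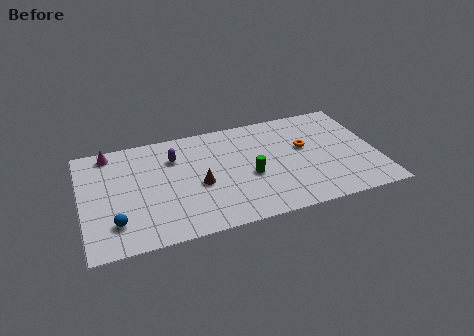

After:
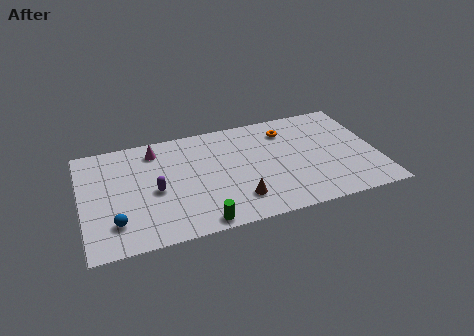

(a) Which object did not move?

the blue sphere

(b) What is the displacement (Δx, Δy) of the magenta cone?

(2.5, -0.5)

The magenta cone started near (1.7, 7.8) and ended near (4.2, 7.3).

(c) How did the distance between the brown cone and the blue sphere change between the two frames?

+1.7

The distance was about 5.0 in the first image and 6.7 in the second, so they moved 1.7 units further apart.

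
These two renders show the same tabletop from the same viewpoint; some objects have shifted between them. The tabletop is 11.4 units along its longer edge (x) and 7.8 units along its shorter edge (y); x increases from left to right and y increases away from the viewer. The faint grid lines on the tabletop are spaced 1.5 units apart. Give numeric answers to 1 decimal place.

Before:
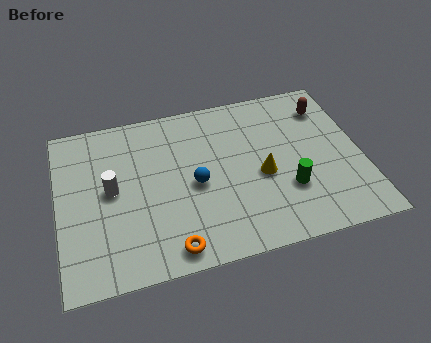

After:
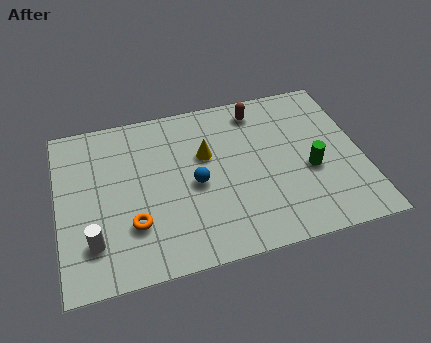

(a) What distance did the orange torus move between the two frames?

1.9

The orange torus was near (4.0, 0.9) before and (2.7, 2.3) after, so it travelled √(1.3² + 1.4²) ≈ 1.9 units.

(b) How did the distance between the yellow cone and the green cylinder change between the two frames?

+2.9

Before: roughly 1.3 units apart; after: 4.2. That's 2.9 units further apart.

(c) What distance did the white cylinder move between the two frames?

2.3

The white cylinder moved from about (2.0, 4.1) to (1.2, 1.9), a distance of √(0.8² + 2.2²) ≈ 2.3.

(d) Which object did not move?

the blue sphere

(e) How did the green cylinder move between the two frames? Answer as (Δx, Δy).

(0.9, 0.7)

From the two frames, the green cylinder sits at roughly (8.5, 2.5) before and (9.4, 3.2) after.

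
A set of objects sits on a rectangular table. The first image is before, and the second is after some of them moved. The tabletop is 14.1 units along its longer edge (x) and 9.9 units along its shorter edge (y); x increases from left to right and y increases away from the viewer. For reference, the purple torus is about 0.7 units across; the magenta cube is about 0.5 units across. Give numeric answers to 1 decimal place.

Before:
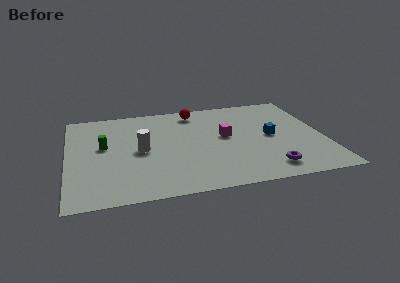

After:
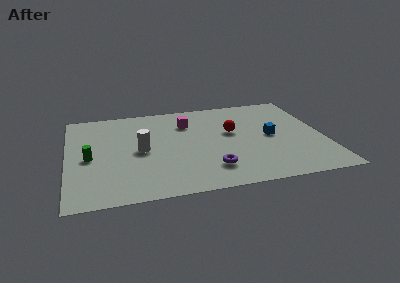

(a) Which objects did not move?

the white cylinder and the blue cube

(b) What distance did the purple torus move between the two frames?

3.2

The purple torus moved from about (10.8, 1.6) to (7.7, 2.2), a distance of √(3.1² + 0.6²) ≈ 3.2.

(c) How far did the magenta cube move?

2.8

The magenta cube was near (8.7, 5.4) before and (6.7, 7.3) after, so it travelled √(2.0² + 1.9²) ≈ 2.8 units.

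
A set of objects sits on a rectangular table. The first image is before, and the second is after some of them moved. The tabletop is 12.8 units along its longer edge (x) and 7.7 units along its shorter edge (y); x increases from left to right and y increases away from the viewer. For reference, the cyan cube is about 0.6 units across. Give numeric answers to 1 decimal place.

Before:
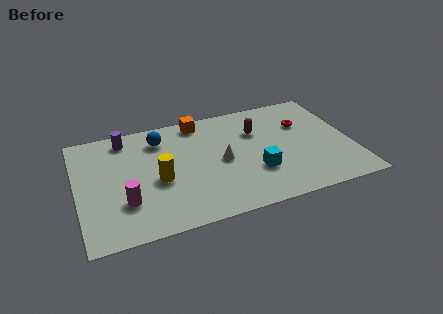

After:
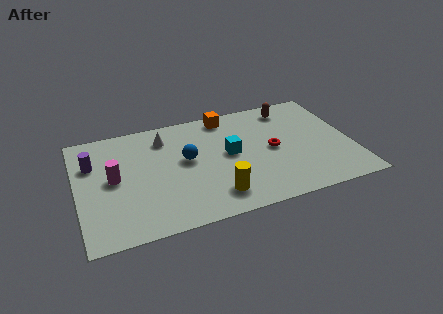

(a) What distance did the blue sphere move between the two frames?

2.1

The blue sphere was near (4.0, 6.1) before and (5.1, 4.3) after, so it travelled √(1.1² + 1.8²) ≈ 2.1 units.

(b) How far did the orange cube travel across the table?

1.3

The orange cube moved from about (5.9, 6.8) to (7.2, 6.8), a distance of √(1.3² + 0.0²) ≈ 1.3.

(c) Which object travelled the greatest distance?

the white cone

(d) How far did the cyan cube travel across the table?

1.9

The cyan cube moved from about (8.2, 2.5) to (7.1, 4.1), a distance of √(1.1² + 1.6²) ≈ 1.9.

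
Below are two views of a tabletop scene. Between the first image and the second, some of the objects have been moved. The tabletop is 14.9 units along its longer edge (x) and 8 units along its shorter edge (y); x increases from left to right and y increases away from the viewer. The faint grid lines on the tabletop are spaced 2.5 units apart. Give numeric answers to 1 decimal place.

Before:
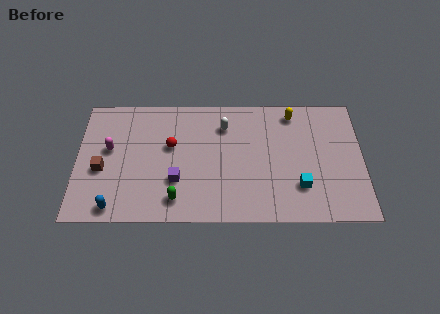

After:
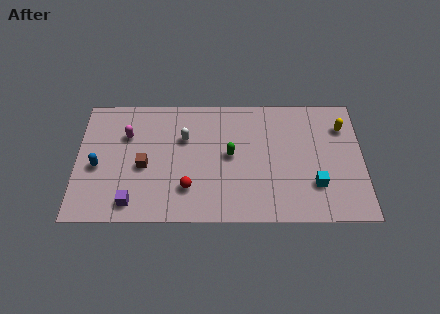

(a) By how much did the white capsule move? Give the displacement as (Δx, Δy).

(-2.1, -0.8)

The white capsule started near (7.7, 6.1) and ended near (5.6, 5.3).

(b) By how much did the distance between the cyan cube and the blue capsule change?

+1.7

Before: roughly 9.7 units apart; after: 11.4. That's 1.7 units further apart.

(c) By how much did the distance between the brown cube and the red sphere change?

-1.2

The distance was about 3.9 in the first image and 2.7 in the second, so they moved 1.2 units closer together.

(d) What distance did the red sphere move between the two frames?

2.8

From (4.9, 4.8) to (5.8, 2.1), the red sphere covered √(0.9² + 2.7²) ≈ 2.8 units.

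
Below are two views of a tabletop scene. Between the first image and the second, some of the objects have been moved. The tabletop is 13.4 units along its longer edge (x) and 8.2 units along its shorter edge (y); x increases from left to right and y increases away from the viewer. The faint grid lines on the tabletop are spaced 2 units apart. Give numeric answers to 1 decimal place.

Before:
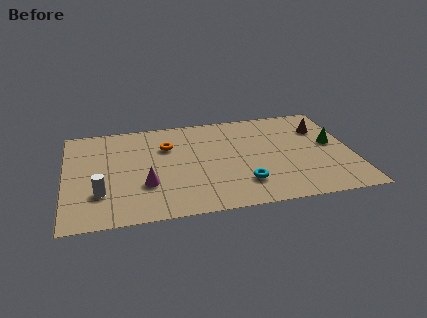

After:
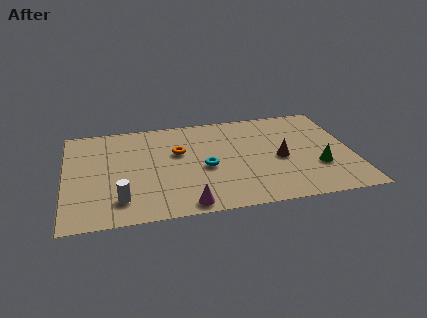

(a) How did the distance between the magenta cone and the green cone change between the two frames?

-2.5

The distance was about 9.0 in the first image and 6.5 in the second, so they moved 2.5 units closer together.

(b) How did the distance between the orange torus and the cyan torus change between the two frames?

-3.1

The distance was about 5.0 in the first image and 1.9 in the second, so they moved 3.1 units closer together.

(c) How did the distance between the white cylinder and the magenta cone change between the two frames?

+1.0

The distance was about 2.1 in the first image and 3.1 in the second, so they moved 1.0 units further apart.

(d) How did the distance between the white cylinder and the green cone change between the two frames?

-1.8

They were about 11.1 units apart before and 9.3 after — 1.8 units closer together.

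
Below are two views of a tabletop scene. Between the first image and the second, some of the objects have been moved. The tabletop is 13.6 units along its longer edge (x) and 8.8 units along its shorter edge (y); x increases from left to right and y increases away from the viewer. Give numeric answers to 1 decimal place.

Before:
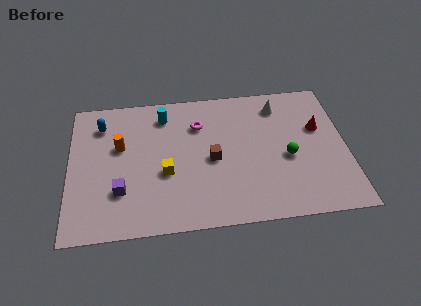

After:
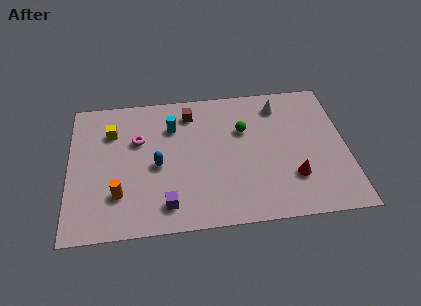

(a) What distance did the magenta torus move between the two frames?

3.1

The magenta torus moved from about (6.4, 6.4) to (3.4, 5.7), a distance of √(3.0² + 0.7²) ≈ 3.1.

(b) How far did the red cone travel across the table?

3.3

The red cone was near (12.3, 5.5) before and (10.9, 2.5) after, so it travelled √(1.4² + 3.0²) ≈ 3.3 units.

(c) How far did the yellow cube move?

3.9

The yellow cube was near (4.7, 3.5) before and (2.1, 6.4) after, so it travelled √(2.6² + 2.9²) ≈ 3.9 units.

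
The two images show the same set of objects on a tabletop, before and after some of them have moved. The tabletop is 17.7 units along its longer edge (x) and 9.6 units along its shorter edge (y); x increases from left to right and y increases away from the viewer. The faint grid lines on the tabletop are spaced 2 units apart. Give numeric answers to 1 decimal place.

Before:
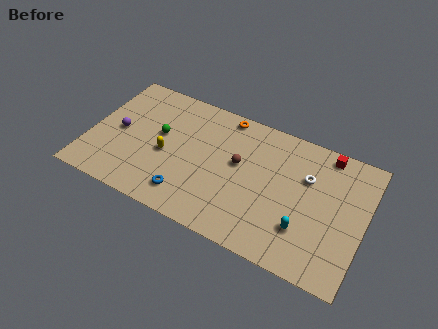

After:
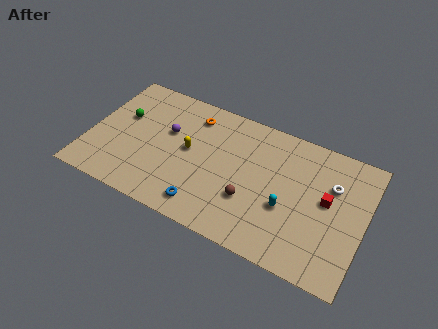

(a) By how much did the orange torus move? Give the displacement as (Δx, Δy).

(-2.0, -0.9)

The orange torus was at about (8.3, 8.7) and moved to about (6.3, 7.8).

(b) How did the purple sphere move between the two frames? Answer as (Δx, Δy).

(3.1, 1.2)

From the two frames, the purple sphere sits at roughly (1.8, 4.7) before and (4.9, 5.9) after.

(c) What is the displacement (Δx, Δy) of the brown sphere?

(1.0, -2.3)

The brown sphere started near (9.6, 5.5) and ended near (10.6, 3.2).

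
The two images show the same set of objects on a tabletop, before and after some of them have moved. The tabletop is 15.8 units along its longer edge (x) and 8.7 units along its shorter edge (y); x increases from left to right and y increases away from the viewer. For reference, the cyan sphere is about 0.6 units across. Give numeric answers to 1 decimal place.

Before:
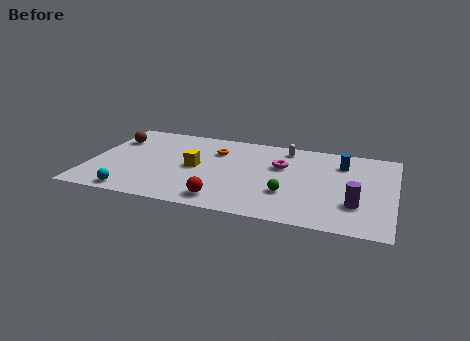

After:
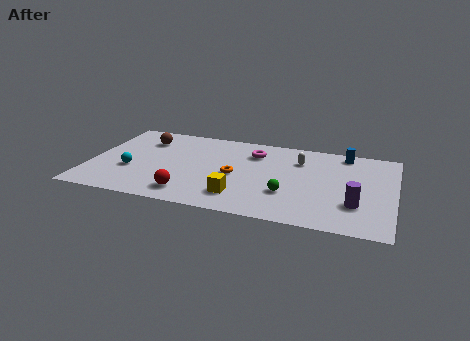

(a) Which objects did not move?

the purple cylinder and the green sphere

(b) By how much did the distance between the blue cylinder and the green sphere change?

+1.0

The distance was about 4.6 in the first image and 5.6 in the second, so they moved 1.0 units further apart.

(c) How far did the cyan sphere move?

2.3

From (2.5, 0.9) to (2.2, 3.2), the cyan sphere covered √(0.3² + 2.3²) ≈ 2.3 units.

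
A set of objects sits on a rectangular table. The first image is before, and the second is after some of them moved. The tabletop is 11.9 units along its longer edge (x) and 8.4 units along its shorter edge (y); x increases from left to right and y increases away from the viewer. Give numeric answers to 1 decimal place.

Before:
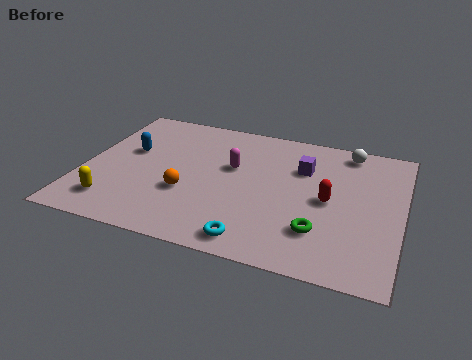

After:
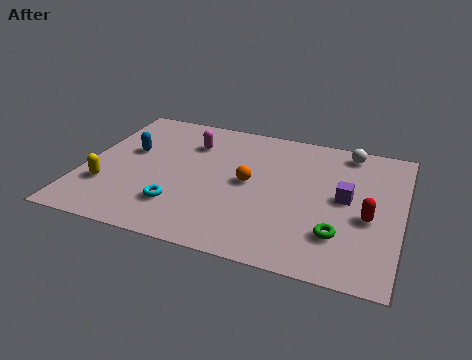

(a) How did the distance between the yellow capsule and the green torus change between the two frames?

+1.1

They were about 7.6 units apart before and 8.7 after — 1.1 units further apart.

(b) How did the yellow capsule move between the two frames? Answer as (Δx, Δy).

(-0.4, 0.9)

From the two frames, the yellow capsule sits at roughly (1.4, 1.6) before and (1.0, 2.5) after.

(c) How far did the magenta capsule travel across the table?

2.0

From (5.5, 5.1) to (3.8, 6.2), the magenta capsule covered √(1.7² + 1.1²) ≈ 2.0 units.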